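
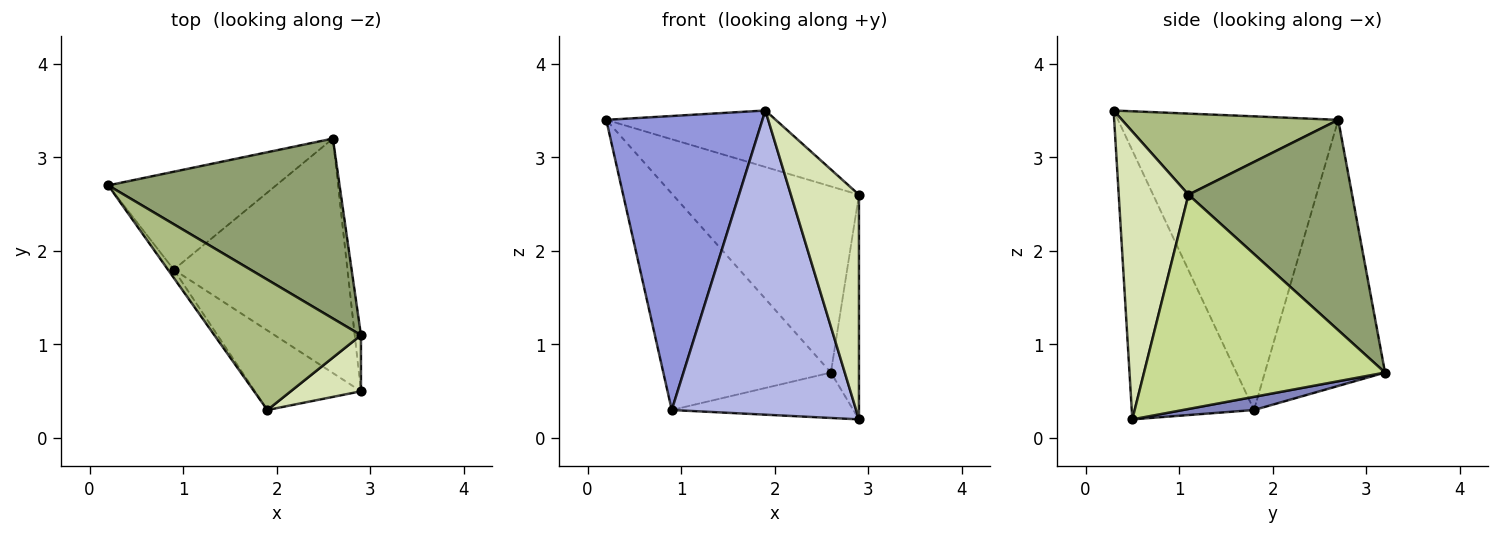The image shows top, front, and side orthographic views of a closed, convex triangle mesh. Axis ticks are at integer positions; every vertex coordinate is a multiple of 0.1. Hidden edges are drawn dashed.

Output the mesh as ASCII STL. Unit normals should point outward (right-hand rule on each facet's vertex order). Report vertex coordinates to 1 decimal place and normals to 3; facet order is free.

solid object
 facet normal -0.547 0.763 -0.345
  outer loop
   vertex 0.9 1.8 0.3
   vertex 0.2 2.7 3.4
   vertex 2.6 3.2 0.7
  endloop
 endfacet
 facet normal 0.074 0.190 -0.979
  outer loop
   vertex 0.9 1.8 0.3
   vertex 2.6 3.2 0.7
   vertex 2.9 0.5 0.2
  endloop
 endfacet
 facet normal -0.816 -0.578 -0.016
  outer loop
   vertex 0.9 1.8 0.3
   vertex 1.9 0.3 3.5
   vertex 0.2 2.7 3.4
  endloop
 endfacet
 facet normal -0.540 -0.814 -0.213
  outer loop
   vertex 0.9 1.8 0.3
   vertex 2.9 0.5 0.2
   vertex 1.9 0.3 3.5
  endloop
 endfacet
 facet normal 0.534 0.608 0.587
  outer loop
   vertex 2.9 1.1 2.6
   vertex 2.6 3.2 0.7
   vertex 0.2 2.7 3.4
  endloop
 endfacet
 facet normal 0.453 0.355 0.818
  outer loop
   vertex 2.9 1.1 2.6
   vertex 0.2 2.7 3.4
   vertex 1.9 0.3 3.5
  endloop
 endfacet
 facet normal 0.993 0.116 -0.029
  outer loop
   vertex 2.9 1.1 2.6
   vertex 2.9 0.5 0.2
   vertex 2.6 3.2 0.7
  endloop
 endfacet
 facet normal 0.705 -0.688 0.172
  outer loop
   vertex 2.9 1.1 2.6
   vertex 1.9 0.3 3.5
   vertex 2.9 0.5 0.2
  endloop
 endfacet
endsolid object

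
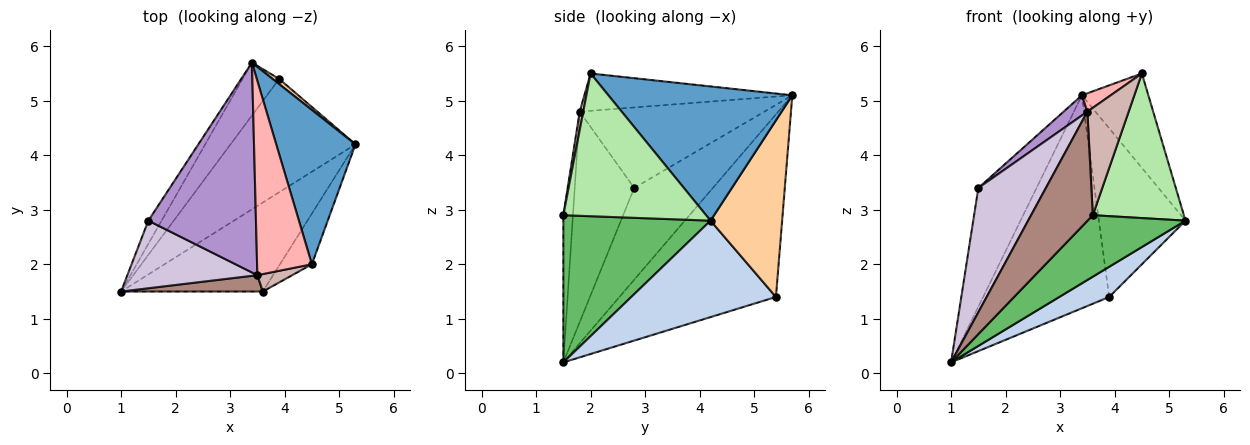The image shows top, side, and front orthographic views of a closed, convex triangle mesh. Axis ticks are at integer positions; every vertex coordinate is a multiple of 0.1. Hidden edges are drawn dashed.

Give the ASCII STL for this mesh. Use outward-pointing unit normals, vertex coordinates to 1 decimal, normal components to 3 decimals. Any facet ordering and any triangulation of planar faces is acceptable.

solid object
 facet normal 0.822 0.297 0.486
  outer loop
   vertex 4.5 2.0 5.5
   vertex 5.3 4.2 2.8
   vertex 3.4 5.7 5.1
  endloop
 endfacet
 facet normal 0.598 -0.206 -0.775
  outer loop
   vertex 3.9 5.4 1.4
   vertex 5.3 4.2 2.8
   vertex 1.0 1.5 0.2
  endloop
 endfacet
 facet normal -0.770 0.620 -0.154
  outer loop
   vertex 3.9 5.4 1.4
   vertex 1.0 1.5 0.2
   vertex 3.4 5.7 5.1
  endloop
 endfacet
 facet normal 0.637 0.771 0.024
  outer loop
   vertex 3.9 5.4 1.4
   vertex 3.4 5.7 5.1
   vertex 5.3 4.2 2.8
  endloop
 endfacet
 facet normal 0.650 -0.432 -0.626
  outer loop
   vertex 3.6 1.5 2.9
   vertex 1.0 1.5 0.2
   vertex 5.3 4.2 2.8
  endloop
 endfacet
 facet normal 0.828 -0.529 -0.185
  outer loop
   vertex 3.6 1.5 2.9
   vertex 5.3 4.2 2.8
   vertex 4.5 2.0 5.5
  endloop
 endfacet
 facet normal -0.799 0.591 -0.115
  outer loop
   vertex 1.5 2.8 3.4
   vertex 3.4 5.7 5.1
   vertex 1.0 1.5 0.2
  endloop
 endfacet
 facet normal -0.561 -0.078 0.824
  outer loop
   vertex 3.5 1.8 4.8
   vertex 4.5 2.0 5.5
   vertex 3.4 5.7 5.1
  endloop
 endfacet
 facet normal -0.597 -0.077 0.798
  outer loop
   vertex 3.5 1.8 4.8
   vertex 3.4 5.7 5.1
   vertex 1.5 2.8 3.4
  endloop
 endfacet
 facet normal -0.612 -0.695 0.378
  outer loop
   vertex 3.5 1.8 4.8
   vertex 1.5 2.8 3.4
   vertex 1.0 1.5 0.2
  endloop
 endfacet
 facet normal -0.152 -0.977 0.146
  outer loop
   vertex 3.5 1.8 4.8
   vertex 1.0 1.5 0.2
   vertex 3.6 1.5 2.9
  endloop
 endfacet
 facet normal 0.085 -0.984 0.160
  outer loop
   vertex 3.5 1.8 4.8
   vertex 3.6 1.5 2.9
   vertex 4.5 2.0 5.5
  endloop
 endfacet
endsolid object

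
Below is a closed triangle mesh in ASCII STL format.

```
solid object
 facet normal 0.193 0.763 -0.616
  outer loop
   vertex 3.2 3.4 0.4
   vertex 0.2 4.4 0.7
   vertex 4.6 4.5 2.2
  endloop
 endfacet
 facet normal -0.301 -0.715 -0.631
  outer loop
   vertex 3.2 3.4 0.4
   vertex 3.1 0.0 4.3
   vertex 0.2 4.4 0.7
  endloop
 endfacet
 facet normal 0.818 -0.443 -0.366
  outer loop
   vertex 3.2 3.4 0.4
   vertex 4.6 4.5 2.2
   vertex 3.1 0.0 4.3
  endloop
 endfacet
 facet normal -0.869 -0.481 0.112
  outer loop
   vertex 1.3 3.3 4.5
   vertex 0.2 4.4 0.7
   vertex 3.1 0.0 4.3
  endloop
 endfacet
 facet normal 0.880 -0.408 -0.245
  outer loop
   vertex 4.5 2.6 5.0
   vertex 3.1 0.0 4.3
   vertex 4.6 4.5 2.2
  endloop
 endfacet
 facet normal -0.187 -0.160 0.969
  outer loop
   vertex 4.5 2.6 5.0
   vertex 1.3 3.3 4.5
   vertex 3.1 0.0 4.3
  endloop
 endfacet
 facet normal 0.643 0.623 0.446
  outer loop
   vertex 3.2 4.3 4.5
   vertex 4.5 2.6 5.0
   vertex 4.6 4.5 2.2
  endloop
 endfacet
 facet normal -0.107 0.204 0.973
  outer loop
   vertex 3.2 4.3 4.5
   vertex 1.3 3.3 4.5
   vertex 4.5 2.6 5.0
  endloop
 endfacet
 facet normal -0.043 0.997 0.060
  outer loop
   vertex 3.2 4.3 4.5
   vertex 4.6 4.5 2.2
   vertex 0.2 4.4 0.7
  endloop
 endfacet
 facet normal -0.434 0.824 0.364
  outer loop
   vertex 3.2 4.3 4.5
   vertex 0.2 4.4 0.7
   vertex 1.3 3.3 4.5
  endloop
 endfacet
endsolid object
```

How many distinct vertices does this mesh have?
7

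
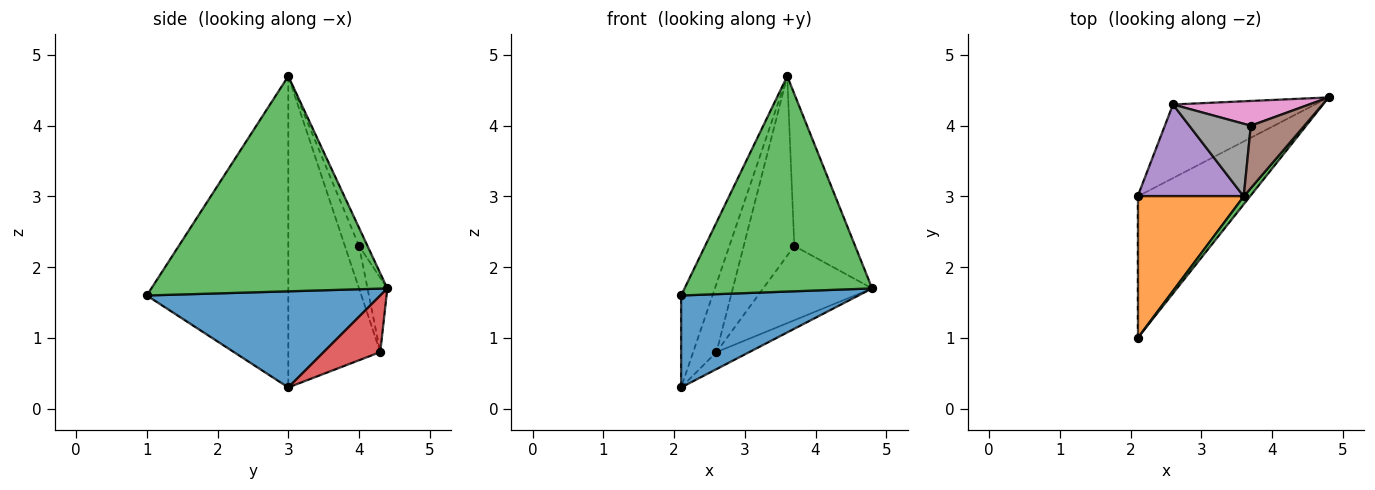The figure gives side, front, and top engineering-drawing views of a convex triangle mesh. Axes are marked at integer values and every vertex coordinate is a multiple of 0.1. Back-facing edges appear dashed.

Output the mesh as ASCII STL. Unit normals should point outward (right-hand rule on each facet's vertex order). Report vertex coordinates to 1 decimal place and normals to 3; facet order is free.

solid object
 facet normal 0.583 -0.443 -0.681
  outer loop
   vertex 2.1 1.0 1.6
   vertex 2.1 3.0 0.3
   vertex 4.8 4.4 1.7
  endloop
 endfacet
 facet normal -0.926 0.205 0.316
  outer loop
   vertex 3.6 3.0 4.7
   vertex 2.1 3.0 0.3
   vertex 2.1 1.0 1.6
  endloop
 endfacet
 facet normal 0.783 -0.622 0.023
  outer loop
   vertex 3.6 3.0 4.7
   vertex 2.1 1.0 1.6
   vertex 4.8 4.4 1.7
  endloop
 endfacet
 facet normal 0.362 0.210 -0.908
  outer loop
   vertex 2.6 4.3 0.8
   vertex 4.8 4.4 1.7
   vertex 2.1 3.0 0.3
  endloop
 endfacet
 facet normal -0.920 0.233 0.314
  outer loop
   vertex 2.6 4.3 0.8
   vertex 2.1 3.0 0.3
   vertex 3.6 3.0 4.7
  endloop
 endfacet
 facet normal -0.128 0.917 0.377
  outer loop
   vertex 3.7 4.0 2.3
   vertex 3.6 3.0 4.7
   vertex 4.8 4.4 1.7
  endloop
 endfacet
 facet normal -0.170 0.935 0.312
  outer loop
   vertex 3.7 4.0 2.3
   vertex 4.8 4.4 1.7
   vertex 2.6 4.3 0.8
  endloop
 endfacet
 facet normal -0.251 0.897 0.363
  outer loop
   vertex 3.7 4.0 2.3
   vertex 2.6 4.3 0.8
   vertex 3.6 3.0 4.7
  endloop
 endfacet
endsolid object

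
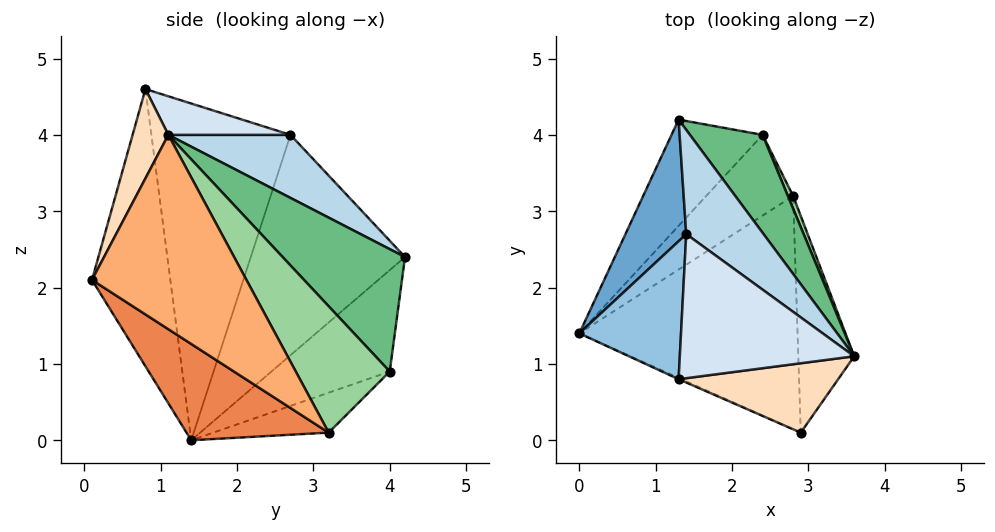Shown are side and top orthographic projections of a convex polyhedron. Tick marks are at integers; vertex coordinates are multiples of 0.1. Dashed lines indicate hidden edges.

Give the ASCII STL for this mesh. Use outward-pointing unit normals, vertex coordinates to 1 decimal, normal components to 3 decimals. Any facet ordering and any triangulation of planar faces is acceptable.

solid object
 facet normal -0.942 0.214 0.260
  outer loop
   vertex 1.4 2.7 4.0
   vertex 1.3 4.2 2.4
   vertex 0.0 1.4 0.0
  endloop
 endfacet
 facet normal -0.948 0.140 0.286
  outer loop
   vertex 1.4 2.7 4.0
   vertex 0.0 1.4 0.0
   vertex 1.3 0.8 4.6
  endloop
 endfacet
 facet normal 0.477 0.656 0.585
  outer loop
   vertex 1.4 2.7 4.0
   vertex 3.6 1.1 4.0
   vertex 1.3 4.2 2.4
  endloop
 endfacet
 facet normal 0.207 0.285 0.936
  outer loop
   vertex 1.4 2.7 4.0
   vertex 1.3 0.8 4.6
   vertex 3.6 1.1 4.0
  endloop
 endfacet
 facet normal 0.350 -0.500 -0.792
  outer loop
   vertex 2.9 0.1 2.1
   vertex 0.0 1.4 0.0
   vertex 2.8 3.2 0.1
  endloop
 endfacet
 facet normal 0.951 -0.146 -0.274
  outer loop
   vertex 2.9 0.1 2.1
   vertex 2.8 3.2 0.1
   vertex 3.6 1.1 4.0
  endloop
 endfacet
 facet normal -0.406 -0.914 -0.004
  outer loop
   vertex 2.9 0.1 2.1
   vertex 1.3 0.8 4.6
   vertex 0.0 1.4 0.0
  endloop
 endfacet
 facet normal 0.218 -0.894 0.390
  outer loop
   vertex 2.9 0.1 2.1
   vertex 3.6 1.1 4.0
   vertex 1.3 0.8 4.6
  endloop
 endfacet
 facet normal 0.639 0.670 0.379
  outer loop
   vertex 2.4 4.0 0.9
   vertex 1.3 4.2 2.4
   vertex 3.6 1.1 4.0
  endloop
 endfacet
 facet normal 0.908 0.416 0.038
  outer loop
   vertex 2.4 4.0 0.9
   vertex 3.6 1.1 4.0
   vertex 2.8 3.2 0.1
  endloop
 endfacet
 facet normal -0.548 0.676 -0.492
  outer loop
   vertex 2.4 4.0 0.9
   vertex 0.0 1.4 0.0
   vertex 1.3 4.2 2.4
  endloop
 endfacet
 facet normal -0.342 0.573 -0.744
  outer loop
   vertex 2.4 4.0 0.9
   vertex 2.8 3.2 0.1
   vertex 0.0 1.4 0.0
  endloop
 endfacet
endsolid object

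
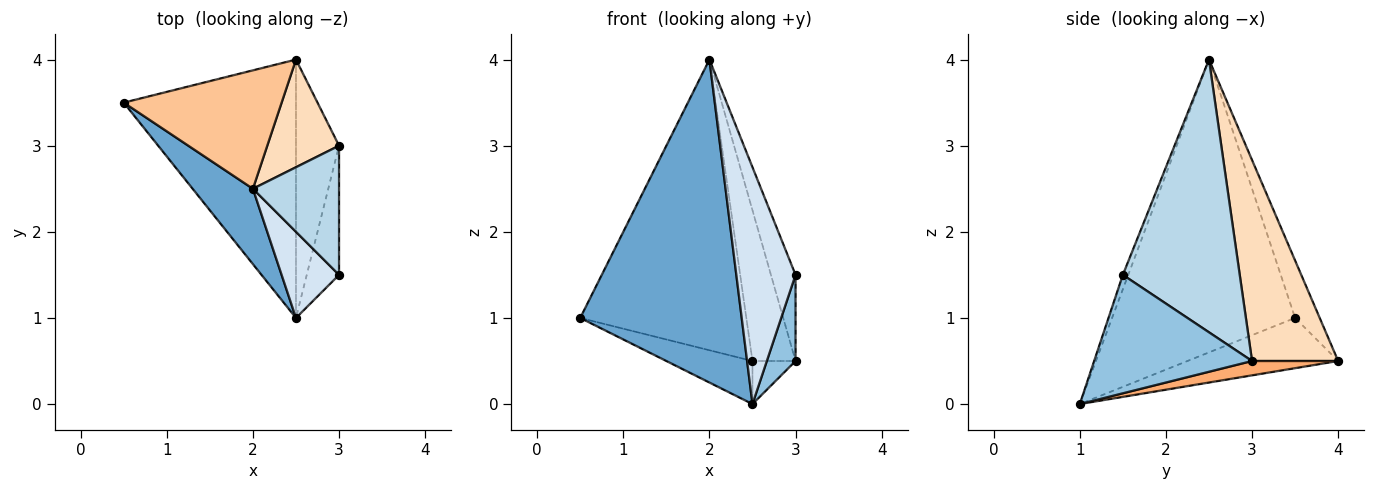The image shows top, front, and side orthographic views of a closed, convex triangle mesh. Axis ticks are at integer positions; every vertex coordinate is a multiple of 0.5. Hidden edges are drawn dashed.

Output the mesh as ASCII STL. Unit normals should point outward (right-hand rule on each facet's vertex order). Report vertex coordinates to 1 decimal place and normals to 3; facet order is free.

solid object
 facet normal -0.741 -0.654 0.153
  outer loop
   vertex 2.0 2.5 4.0
   vertex 0.5 3.5 1.0
   vertex 2.5 1.0 0.0
  endloop
 endfacet
 facet normal 0.950 -0.173 -0.259
  outer loop
   vertex 3.0 1.5 1.5
   vertex 2.5 1.0 0.0
   vertex 3.0 3.0 0.5
  endloop
 endfacet
 facet normal 0.935 0.197 0.295
  outer loop
   vertex 3.0 1.5 1.5
   vertex 3.0 3.0 0.5
   vertex 2.0 2.5 4.0
  endloop
 endfacet
 facet normal -0.085 -0.936 0.341
  outer loop
   vertex 3.0 1.5 1.5
   vertex 2.0 2.5 4.0
   vertex 2.5 1.0 0.0
  endloop
 endfacet
 facet normal -0.276 0.158 -0.948
  outer loop
   vertex 2.5 4.0 0.5
   vertex 2.5 1.0 0.0
   vertex 0.5 3.5 1.0
  endloop
 endfacet
 facet normal 0.312 0.156 -0.937
  outer loop
   vertex 2.5 4.0 0.5
   vertex 3.0 3.0 0.5
   vertex 2.5 1.0 0.0
  endloop
 endfacet
 facet normal -0.136 0.917 0.374
  outer loop
   vertex 2.5 4.0 0.5
   vertex 0.5 3.5 1.0
   vertex 2.0 2.5 4.0
  endloop
 endfacet
 facet normal 0.852 0.426 0.304
  outer loop
   vertex 2.5 4.0 0.5
   vertex 2.0 2.5 4.0
   vertex 3.0 3.0 0.5
  endloop
 endfacet
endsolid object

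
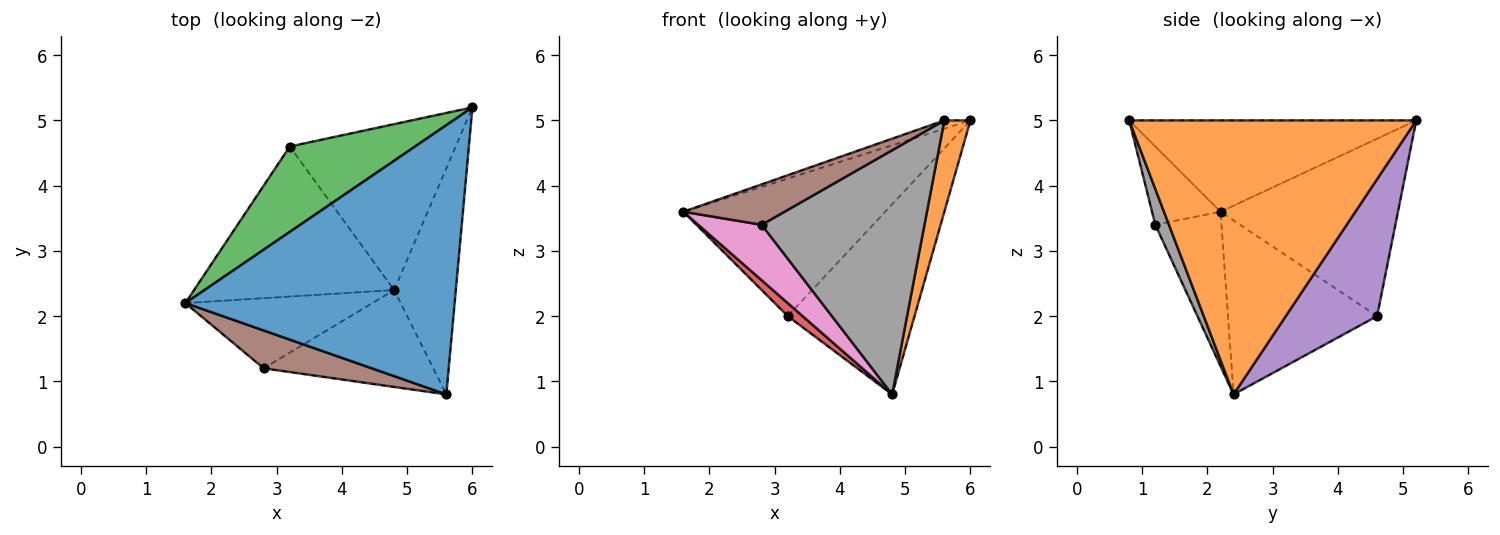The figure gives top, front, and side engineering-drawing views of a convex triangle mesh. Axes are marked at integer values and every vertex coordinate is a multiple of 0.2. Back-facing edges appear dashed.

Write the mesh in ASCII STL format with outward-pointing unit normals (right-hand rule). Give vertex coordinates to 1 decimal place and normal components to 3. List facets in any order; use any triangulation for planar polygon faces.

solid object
 facet normal -0.321 0.029 0.947
  outer loop
   vertex 5.6 0.8 5.0
   vertex 6.0 5.2 5.0
   vertex 1.6 2.2 3.6
  endloop
 endfacet
 facet normal 0.972 -0.088 -0.219
  outer loop
   vertex 4.8 2.4 0.8
   vertex 6.0 5.2 5.0
   vertex 5.6 0.8 5.0
  endloop
 endfacet
 facet normal -0.599 0.681 0.422
  outer loop
   vertex 3.2 4.6 2.0
   vertex 1.6 2.2 3.6
   vertex 6.0 5.2 5.0
  endloop
 endfacet
 facet normal -0.655 -0.065 -0.753
  outer loop
   vertex 3.2 4.6 2.0
   vertex 4.8 2.4 0.8
   vertex 1.6 2.2 3.6
  endloop
 endfacet
 facet normal 0.477 0.662 -0.578
  outer loop
   vertex 3.2 4.6 2.0
   vertex 6.0 5.2 5.0
   vertex 4.8 2.4 0.8
  endloop
 endfacet
 facet normal -0.443 -0.655 0.612
  outer loop
   vertex 2.8 1.2 3.4
   vertex 5.6 0.8 5.0
   vertex 1.6 2.2 3.6
  endloop
 endfacet
 facet normal -0.544 -0.521 -0.658
  outer loop
   vertex 2.8 1.2 3.4
   vertex 1.6 2.2 3.6
   vertex 4.8 2.4 0.8
  endloop
 endfacet
 facet normal 0.078 -0.927 -0.368
  outer loop
   vertex 2.8 1.2 3.4
   vertex 4.8 2.4 0.8
   vertex 5.6 0.8 5.0
  endloop
 endfacet
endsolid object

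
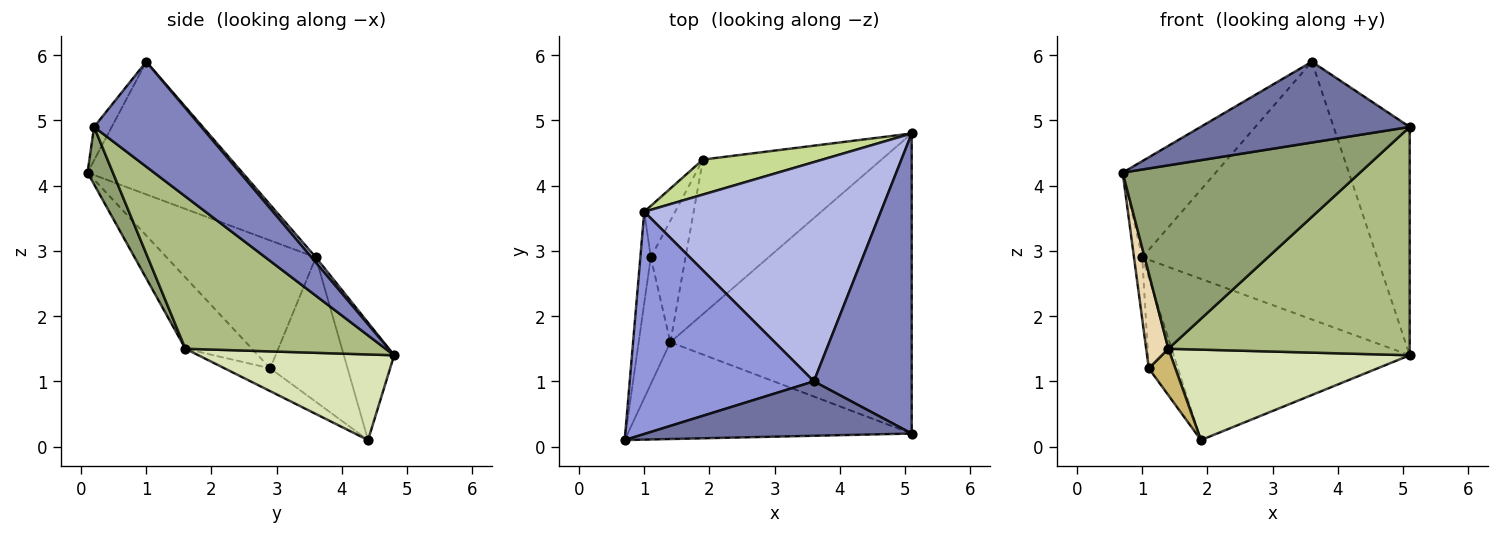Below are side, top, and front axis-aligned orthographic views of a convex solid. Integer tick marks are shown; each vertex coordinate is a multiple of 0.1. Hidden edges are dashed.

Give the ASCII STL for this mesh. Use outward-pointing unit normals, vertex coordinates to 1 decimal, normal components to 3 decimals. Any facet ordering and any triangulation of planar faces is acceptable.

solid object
 facet normal -0.070 -0.827 0.557
  outer loop
   vertex 3.6 1.0 5.9
   vertex 0.7 0.1 4.2
   vertex 5.1 0.2 4.9
  endloop
 endfacet
 facet normal 0.649 0.461 0.605
  outer loop
   vertex 3.6 1.0 5.9
   vertex 5.1 0.2 4.9
   vertex 5.1 4.8 1.4
  endloop
 endfacet
 facet normal -0.552 0.332 0.765
  outer loop
   vertex 1.0 3.6 2.9
   vertex 0.7 0.1 4.2
   vertex 3.6 1.0 5.9
  endloop
 endfacet
 facet normal 0.014 0.762 0.648
  outer loop
   vertex 1.0 3.6 2.9
   vertex 3.6 1.0 5.9
   vertex 5.1 4.8 1.4
  endloop
 endfacet
 facet normal 0.094 -0.880 -0.465
  outer loop
   vertex 1.4 1.6 1.5
   vertex 5.1 0.2 4.9
   vertex 0.7 0.1 4.2
  endloop
 endfacet
 facet normal 0.449 -0.541 -0.711
  outer loop
   vertex 1.4 1.6 1.5
   vertex 5.1 4.8 1.4
   vertex 5.1 0.2 4.9
  endloop
 endfacet
 facet normal -0.204 0.957 0.208
  outer loop
   vertex 1.9 4.4 0.1
   vertex 1.0 3.6 2.9
   vertex 5.1 4.8 1.4
  endloop
 endfacet
 facet normal 0.382 -0.467 -0.797
  outer loop
   vertex 1.9 4.4 0.1
   vertex 5.1 4.8 1.4
   vertex 1.4 1.6 1.5
  endloop
 endfacet
 facet normal -0.918 0.346 -0.196
  outer loop
   vertex 1.1 2.9 1.2
   vertex 1.0 3.6 2.9
   vertex 1.9 4.4 0.1
  endloop
 endfacet
 facet normal -0.523 -0.304 -0.796
  outer loop
   vertex 1.1 2.9 1.2
   vertex 1.9 4.4 0.1
   vertex 1.4 1.6 1.5
  endloop
 endfacet
 facet normal -0.995 0.055 -0.081
  outer loop
   vertex 1.1 2.9 1.2
   vertex 0.7 0.1 4.2
   vertex 1.0 3.6 2.9
  endloop
 endfacet
 facet normal -0.874 -0.291 -0.389
  outer loop
   vertex 1.1 2.9 1.2
   vertex 1.4 1.6 1.5
   vertex 0.7 0.1 4.2
  endloop
 endfacet
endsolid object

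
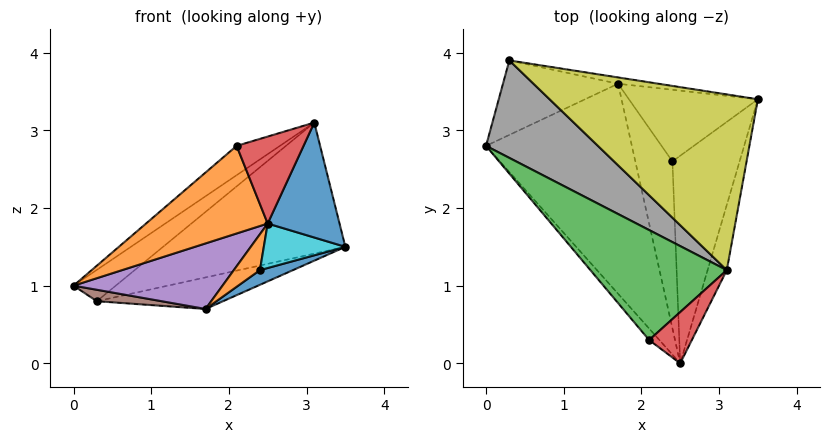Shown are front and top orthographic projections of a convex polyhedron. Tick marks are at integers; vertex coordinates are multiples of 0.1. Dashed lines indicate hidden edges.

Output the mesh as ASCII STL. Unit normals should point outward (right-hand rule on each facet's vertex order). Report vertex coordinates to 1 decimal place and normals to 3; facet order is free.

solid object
 facet normal 0.942 -0.292 -0.166
  outer loop
   vertex 3.1 1.2 3.1
   vertex 2.5 0.0 1.8
   vertex 3.5 3.4 1.5
  endloop
 endfacet
 facet normal -0.730 -0.677 -0.089
  outer loop
   vertex 2.1 0.3 2.8
   vertex 0.0 2.8 1.0
   vertex 2.5 0.0 1.8
  endloop
 endfacet
 facet normal -0.463 0.228 0.857
  outer loop
   vertex 2.1 0.3 2.8
   vertex 3.1 1.2 3.1
   vertex 0.0 2.8 1.0
  endloop
 endfacet
 facet normal 0.529 -0.731 0.431
  outer loop
   vertex 2.1 0.3 2.8
   vertex 2.5 0.0 1.8
   vertex 3.1 1.2 3.1
  endloop
 endfacet
 facet normal -0.028 -0.298 -0.954
  outer loop
   vertex 1.7 3.6 0.7
   vertex 2.5 0.0 1.8
   vertex 0.0 2.8 1.0
  endloop
 endfacet
 facet normal -0.103 -0.151 -0.983
  outer loop
   vertex 0.3 3.9 0.8
   vertex 1.7 3.6 0.7
   vertex 0.0 2.8 1.0
  endloop
 endfacet
 facet normal 0.192 0.962 -0.192
  outer loop
   vertex 0.3 3.9 0.8
   vertex 3.5 3.4 1.5
   vertex 1.7 3.6 0.7
  endloop
 endfacet
 facet normal -0.438 0.275 0.856
  outer loop
   vertex 0.3 3.9 0.8
   vertex 0.0 2.8 1.0
   vertex 3.1 1.2 3.1
  endloop
 endfacet
 facet normal -0.082 0.596 0.799
  outer loop
   vertex 0.3 3.9 0.8
   vertex 3.1 1.2 3.1
   vertex 3.5 3.4 1.5
  endloop
 endfacet
 facet normal 0.386 -0.193 -0.902
  outer loop
   vertex 2.4 2.6 1.2
   vertex 3.5 3.4 1.5
   vertex 2.5 0.0 1.8
  endloop
 endfacet
 facet normal 0.382 -0.185 -0.905
  outer loop
   vertex 2.4 2.6 1.2
   vertex 1.7 3.6 0.7
   vertex 3.5 3.4 1.5
  endloop
 endfacet
 facet normal 0.370 -0.195 -0.908
  outer loop
   vertex 2.4 2.6 1.2
   vertex 2.5 0.0 1.8
   vertex 1.7 3.6 0.7
  endloop
 endfacet
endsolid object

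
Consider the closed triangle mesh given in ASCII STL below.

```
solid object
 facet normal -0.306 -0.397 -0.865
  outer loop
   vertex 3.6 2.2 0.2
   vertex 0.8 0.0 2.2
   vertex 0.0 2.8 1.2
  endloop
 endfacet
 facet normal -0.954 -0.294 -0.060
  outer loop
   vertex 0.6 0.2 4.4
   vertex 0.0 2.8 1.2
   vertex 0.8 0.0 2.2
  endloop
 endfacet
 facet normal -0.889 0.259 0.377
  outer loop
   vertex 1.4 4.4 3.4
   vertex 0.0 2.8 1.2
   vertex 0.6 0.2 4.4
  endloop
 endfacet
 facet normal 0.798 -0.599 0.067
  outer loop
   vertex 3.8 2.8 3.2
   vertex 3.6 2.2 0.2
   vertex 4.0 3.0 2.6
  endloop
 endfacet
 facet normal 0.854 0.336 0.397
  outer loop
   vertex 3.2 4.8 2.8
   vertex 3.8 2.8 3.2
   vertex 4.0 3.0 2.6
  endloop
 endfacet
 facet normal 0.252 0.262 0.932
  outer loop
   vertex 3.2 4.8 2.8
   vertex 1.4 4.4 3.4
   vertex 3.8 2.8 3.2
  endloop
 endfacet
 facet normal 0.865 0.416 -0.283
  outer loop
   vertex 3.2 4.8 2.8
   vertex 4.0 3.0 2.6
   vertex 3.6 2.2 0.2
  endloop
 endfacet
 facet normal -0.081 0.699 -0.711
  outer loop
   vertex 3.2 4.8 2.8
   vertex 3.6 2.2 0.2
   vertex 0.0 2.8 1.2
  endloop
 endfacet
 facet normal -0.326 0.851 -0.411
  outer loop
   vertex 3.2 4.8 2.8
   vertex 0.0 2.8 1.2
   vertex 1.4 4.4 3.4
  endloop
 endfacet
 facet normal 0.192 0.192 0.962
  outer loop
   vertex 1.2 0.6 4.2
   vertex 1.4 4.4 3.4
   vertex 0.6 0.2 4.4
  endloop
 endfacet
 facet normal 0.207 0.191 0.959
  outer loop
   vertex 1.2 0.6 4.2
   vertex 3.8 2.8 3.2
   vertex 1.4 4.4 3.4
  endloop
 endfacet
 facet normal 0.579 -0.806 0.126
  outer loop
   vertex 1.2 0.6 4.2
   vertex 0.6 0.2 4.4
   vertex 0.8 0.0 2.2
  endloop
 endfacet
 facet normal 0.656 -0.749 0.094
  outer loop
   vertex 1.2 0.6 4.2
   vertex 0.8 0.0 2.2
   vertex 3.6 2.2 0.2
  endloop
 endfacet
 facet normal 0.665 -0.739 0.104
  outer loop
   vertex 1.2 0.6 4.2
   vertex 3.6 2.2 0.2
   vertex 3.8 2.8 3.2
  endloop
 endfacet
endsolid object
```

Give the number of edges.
21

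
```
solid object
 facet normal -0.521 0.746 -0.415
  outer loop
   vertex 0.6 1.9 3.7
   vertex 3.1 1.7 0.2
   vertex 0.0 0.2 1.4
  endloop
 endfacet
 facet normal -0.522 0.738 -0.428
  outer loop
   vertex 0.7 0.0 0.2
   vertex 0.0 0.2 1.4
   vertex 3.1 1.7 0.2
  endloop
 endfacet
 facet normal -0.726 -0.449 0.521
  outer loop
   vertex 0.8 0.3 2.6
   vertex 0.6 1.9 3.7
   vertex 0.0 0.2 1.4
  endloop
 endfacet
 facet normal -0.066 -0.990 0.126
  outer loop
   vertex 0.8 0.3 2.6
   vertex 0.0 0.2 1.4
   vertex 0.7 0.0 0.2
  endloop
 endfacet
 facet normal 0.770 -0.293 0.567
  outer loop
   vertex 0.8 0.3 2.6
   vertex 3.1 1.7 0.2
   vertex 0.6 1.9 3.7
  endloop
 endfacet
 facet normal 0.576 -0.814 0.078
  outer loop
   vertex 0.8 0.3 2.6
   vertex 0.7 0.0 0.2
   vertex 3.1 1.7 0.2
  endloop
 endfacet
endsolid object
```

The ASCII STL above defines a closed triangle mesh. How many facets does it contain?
6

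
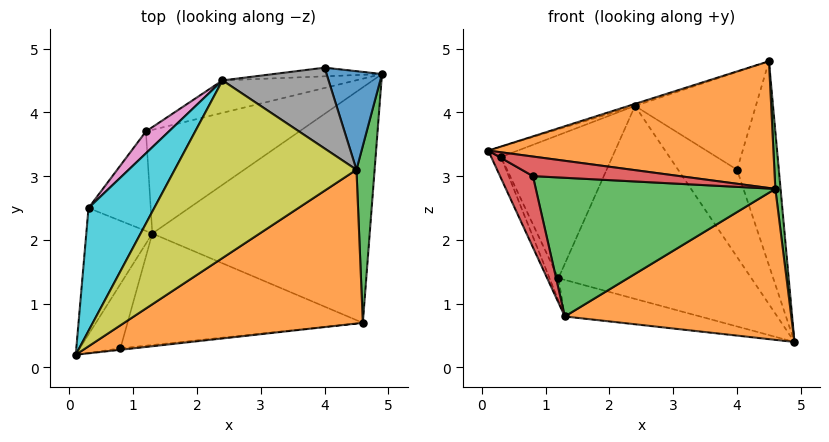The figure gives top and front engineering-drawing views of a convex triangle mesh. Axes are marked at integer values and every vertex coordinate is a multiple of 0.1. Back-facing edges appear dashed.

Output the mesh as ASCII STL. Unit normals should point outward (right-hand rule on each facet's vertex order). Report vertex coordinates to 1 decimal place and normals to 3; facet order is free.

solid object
 facet normal 0.815 0.522 0.252
  outer loop
   vertex 4.0 4.7 3.1
   vertex 4.5 3.1 4.8
   vertex 4.9 4.6 0.4
  endloop
 endfacet
 facet normal 0.171 -0.627 0.760
  outer loop
   vertex 4.6 0.7 2.8
   vertex 4.5 3.1 4.8
   vertex 0.1 0.2 3.4
  endloop
 endfacet
 facet normal 0.996 -0.026 0.082
  outer loop
   vertex 4.6 0.7 2.8
   vertex 4.9 4.6 0.4
   vertex 4.5 3.1 4.8
  endloop
 endfacet
 facet normal 0.101 -0.992 -0.072
  outer loop
   vertex 0.8 0.3 3.0
   vertex 4.6 0.7 2.8
   vertex 0.1 0.2 3.4
  endloop
 endfacet
 facet normal -0.183 0.978 -0.097
  outer loop
   vertex 2.4 4.5 4.1
   vertex 4.0 4.7 3.1
   vertex 4.9 4.6 0.4
  endloop
 endfacet
 facet normal -0.274 0.948 -0.159
  outer loop
   vertex 2.4 4.5 4.1
   vertex 4.9 4.6 0.4
   vertex 1.2 3.7 1.4
  endloop
 endfacet
 facet normal -0.707 0.699 0.107
  outer loop
   vertex 2.4 4.5 4.1
   vertex 1.2 3.7 1.4
   vertex 0.3 2.5 3.3
  endloop
 endfacet
 facet normal 0.289 0.738 0.610
  outer loop
   vertex 2.4 4.5 4.1
   vertex 4.5 3.1 4.8
   vertex 4.0 4.7 3.1
  endloop
 endfacet
 facet normal -0.310 0.011 0.951
  outer loop
   vertex 2.4 4.5 4.1
   vertex 0.1 0.2 3.4
   vertex 4.5 3.1 4.8
  endloop
 endfacet
 facet normal -0.417 0.076 0.906
  outer loop
   vertex 2.4 4.5 4.1
   vertex 0.3 2.5 3.3
   vertex 0.1 0.2 3.4
  endloop
 endfacet
 facet normal -0.318 0.315 -0.894
  outer loop
   vertex 1.3 2.1 0.8
   vertex 1.2 3.7 1.4
   vertex 4.9 4.6 0.4
  endloop
 endfacet
 facet normal 0.271 -0.520 -0.810
  outer loop
   vertex 1.3 2.1 0.8
   vertex 4.9 4.6 0.4
   vertex 4.6 0.7 2.8
  endloop
 endfacet
 facet normal 0.049 -0.778 -0.626
  outer loop
   vertex 1.3 2.1 0.8
   vertex 4.6 0.7 2.8
   vertex 0.8 0.3 3.0
  endloop
 endfacet
 facet normal -0.267 -0.715 -0.646
  outer loop
   vertex 1.3 2.1 0.8
   vertex 0.8 0.3 3.0
   vertex 0.1 0.2 3.4
  endloop
 endfacet
 facet normal -0.923 0.064 -0.379
  outer loop
   vertex 1.3 2.1 0.8
   vertex 0.1 0.2 3.4
   vertex 0.3 2.5 3.3
  endloop
 endfacet
 facet normal -0.920 0.086 -0.382
  outer loop
   vertex 1.3 2.1 0.8
   vertex 0.3 2.5 3.3
   vertex 1.2 3.7 1.4
  endloop
 endfacet
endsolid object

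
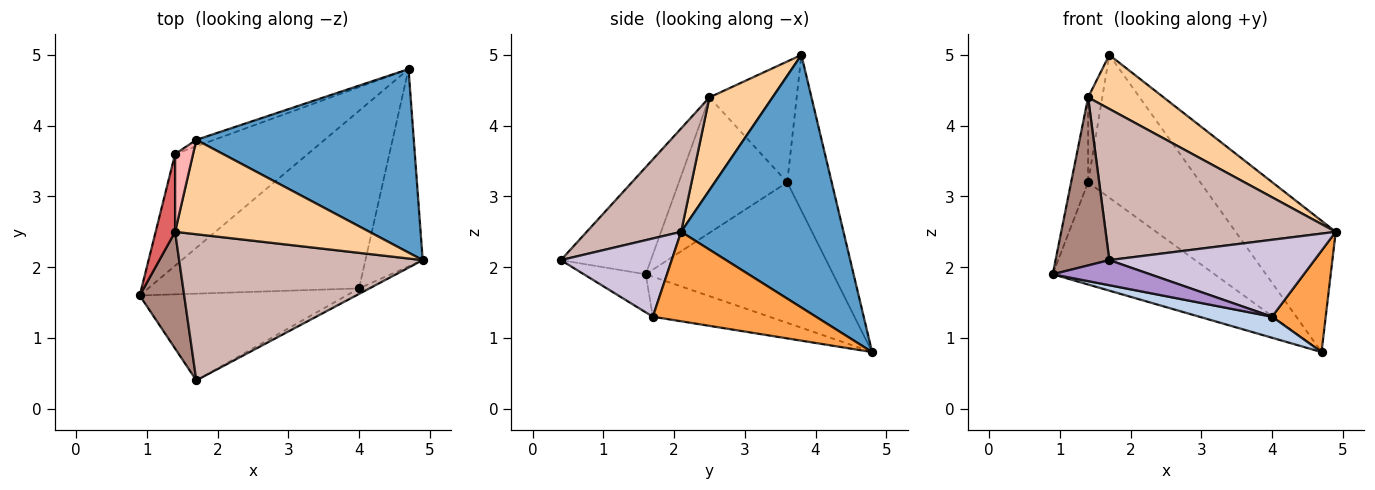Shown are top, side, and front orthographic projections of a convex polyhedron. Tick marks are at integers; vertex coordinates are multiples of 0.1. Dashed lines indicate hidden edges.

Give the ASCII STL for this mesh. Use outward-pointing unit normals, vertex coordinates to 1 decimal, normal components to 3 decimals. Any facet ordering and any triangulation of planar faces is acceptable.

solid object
 facet normal 0.687 0.423 0.591
  outer loop
   vertex 1.7 3.8 5.0
   vertex 4.9 2.1 2.5
   vertex 4.7 4.8 0.8
  endloop
 endfacet
 facet normal -0.185 -0.116 -0.976
  outer loop
   vertex 4.0 1.7 1.3
   vertex 0.9 1.6 1.9
   vertex 4.7 4.8 0.8
  endloop
 endfacet
 facet normal 0.812 -0.267 -0.520
  outer loop
   vertex 4.0 1.7 1.3
   vertex 4.7 4.8 0.8
   vertex 4.9 2.1 2.5
  endloop
 endfacet
 facet normal 0.383 -0.459 0.802
  outer loop
   vertex 1.4 2.5 4.4
   vertex 4.9 2.1 2.5
   vertex 1.7 3.8 5.0
  endloop
 endfacet
 facet normal -0.616 0.532 -0.581
  outer loop
   vertex 1.4 3.6 3.2
   vertex 4.7 4.8 0.8
   vertex 0.9 1.6 1.9
  endloop
 endfacet
 facet normal -0.368 0.929 -0.042
  outer loop
   vertex 1.4 3.6 3.2
   vertex 1.7 3.8 5.0
   vertex 4.7 4.8 0.8
  endloop
 endfacet
 facet normal -0.978 0.153 0.140
  outer loop
   vertex 1.4 3.6 3.2
   vertex 0.9 1.6 1.9
   vertex 1.4 2.5 4.4
  endloop
 endfacet
 facet normal -0.977 0.158 0.145
  outer loop
   vertex 1.4 3.6 3.2
   vertex 1.4 2.5 4.4
   vertex 1.7 3.8 5.0
  endloop
 endfacet
 facet normal -0.174 -0.274 -0.946
  outer loop
   vertex 1.7 0.4 2.1
   vertex 0.9 1.6 1.9
   vertex 4.0 1.7 1.3
  endloop
 endfacet
 facet normal 0.474 -0.878 -0.063
  outer loop
   vertex 1.7 0.4 2.1
   vertex 4.0 1.7 1.3
   vertex 4.9 2.1 2.5
  endloop
 endfacet
 facet normal -0.809 -0.483 0.336
  outer loop
   vertex 1.7 0.4 2.1
   vertex 1.4 2.5 4.4
   vertex 0.9 1.6 1.9
  endloop
 endfacet
 facet normal 0.283 -0.690 0.667
  outer loop
   vertex 1.7 0.4 2.1
   vertex 4.9 2.1 2.5
   vertex 1.4 2.5 4.4
  endloop
 endfacet
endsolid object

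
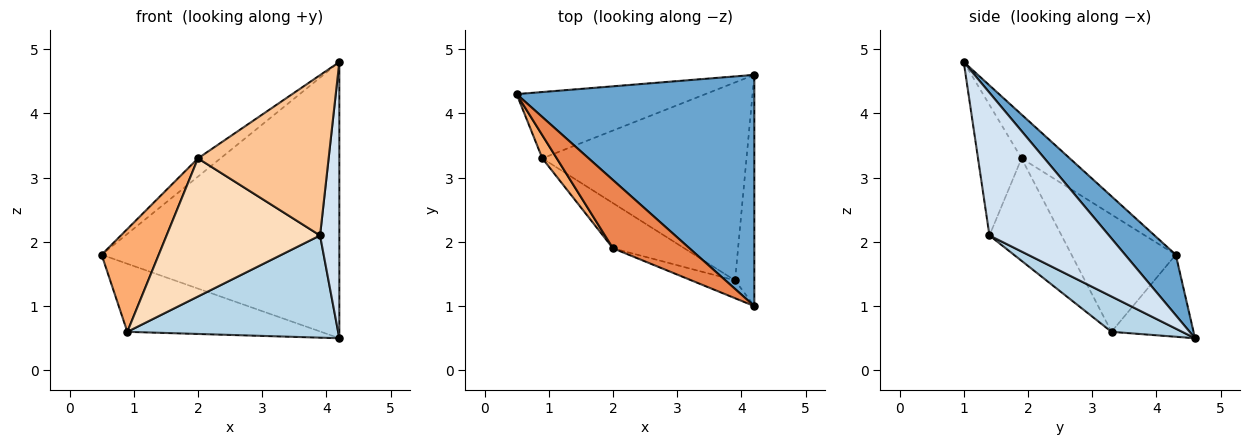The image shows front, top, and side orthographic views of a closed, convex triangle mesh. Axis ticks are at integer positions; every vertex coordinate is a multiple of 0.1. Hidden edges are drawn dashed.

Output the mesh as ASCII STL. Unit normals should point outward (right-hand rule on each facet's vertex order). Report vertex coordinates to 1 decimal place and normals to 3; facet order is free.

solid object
 facet normal 0.161 0.757 0.634
  outer loop
   vertex 4.2 1.0 4.8
   vertex 4.2 4.6 0.5
   vertex 0.5 4.3 1.8
  endloop
 endfacet
 facet normal -0.290 0.685 -0.668
  outer loop
   vertex 0.9 3.3 0.6
   vertex 0.5 4.3 1.8
   vertex 4.2 4.6 0.5
  endloop
 endfacet
 facet normal 0.152 -0.453 -0.878
  outer loop
   vertex 3.9 1.4 2.1
   vertex 0.9 3.3 0.6
   vertex 4.2 4.6 0.5
  endloop
 endfacet
 facet normal 0.979 -0.158 -0.132
  outer loop
   vertex 3.9 1.4 2.1
   vertex 4.2 4.6 0.5
   vertex 4.2 1.0 4.8
  endloop
 endfacet
 facet normal -0.484 0.226 0.845
  outer loop
   vertex 2.0 1.9 3.3
   vertex 4.2 1.0 4.8
   vertex 0.5 4.3 1.8
  endloop
 endfacet
 facet normal -0.872 -0.478 0.107
  outer loop
   vertex 2.0 1.9 3.3
   vertex 0.5 4.3 1.8
   vertex 0.9 3.3 0.6
  endloop
 endfacet
 facet normal -0.314 -0.943 -0.105
  outer loop
   vertex 2.0 1.9 3.3
   vertex 3.9 1.4 2.1
   vertex 4.2 1.0 4.8
  endloop
 endfacet
 facet normal -0.408 -0.868 -0.284
  outer loop
   vertex 2.0 1.9 3.3
   vertex 0.9 3.3 0.6
   vertex 3.9 1.4 2.1
  endloop
 endfacet
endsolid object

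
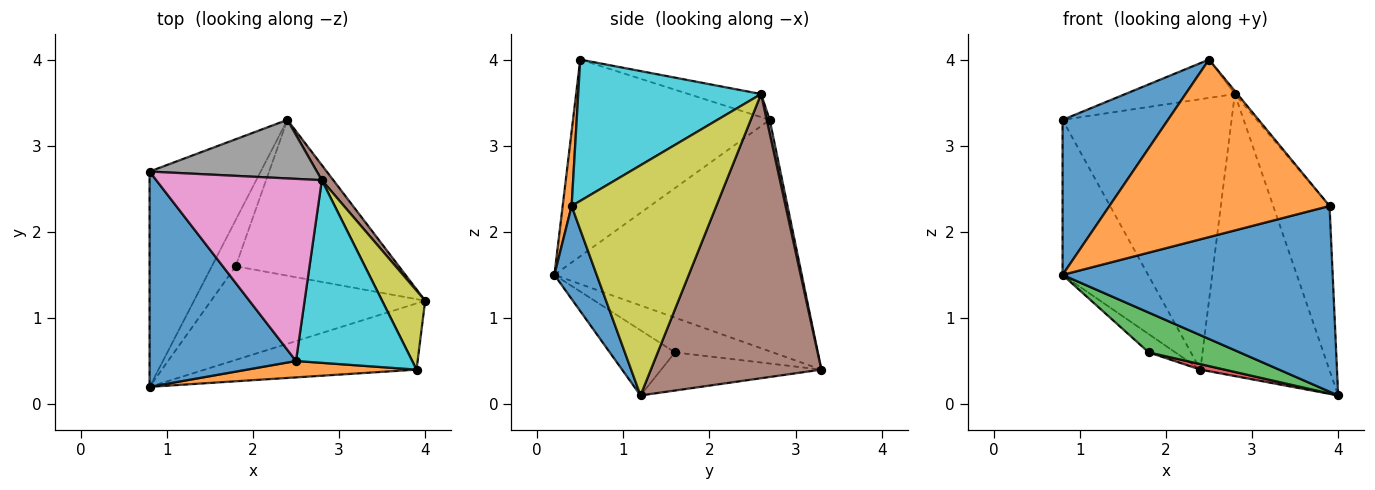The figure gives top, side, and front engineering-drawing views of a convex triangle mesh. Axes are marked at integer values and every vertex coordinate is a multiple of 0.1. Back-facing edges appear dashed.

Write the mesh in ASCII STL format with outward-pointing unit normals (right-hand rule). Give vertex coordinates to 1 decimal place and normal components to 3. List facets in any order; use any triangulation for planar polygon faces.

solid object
 facet normal -0.737 -0.395 0.549
  outer loop
   vertex 2.5 0.5 4.0
   vertex 0.8 2.7 3.3
   vertex 0.8 0.2 1.5
  endloop
 endfacet
 facet normal -0.861 0.298 -0.413
  outer loop
   vertex 2.4 3.3 0.4
   vertex 0.8 0.2 1.5
   vertex 0.8 2.7 3.3
  endloop
 endfacet
 facet normal -0.270 -0.377 -0.886
  outer loop
   vertex 1.8 1.6 0.6
   vertex 4.0 1.2 0.1
   vertex 0.8 0.2 1.5
  endloop
 endfacet
 facet normal -0.227 -0.034 -0.973
  outer loop
   vertex 1.8 1.6 0.6
   vertex 2.4 3.3 0.4
   vertex 4.0 1.2 0.1
  endloop
 endfacet
 facet normal -0.804 0.219 -0.553
  outer loop
   vertex 1.8 1.6 0.6
   vertex 0.8 0.2 1.5
   vertex 2.4 3.3 0.4
  endloop
 endfacet
 facet normal 0.797 0.603 0.032
  outer loop
   vertex 2.8 2.6 3.6
   vertex 4.0 1.2 0.1
   vertex 2.4 3.3 0.4
  endloop
 endfacet
 facet normal -0.135 0.204 0.970
  outer loop
   vertex 2.8 2.6 3.6
   vertex 0.8 2.7 3.3
   vertex 2.5 0.5 4.0
  endloop
 endfacet
 facet normal 0.017 0.977 0.212
  outer loop
   vertex 2.8 2.6 3.6
   vertex 2.4 3.3 0.4
   vertex 0.8 2.7 3.3
  endloop
 endfacet
 facet normal 0.918 0.358 0.172
  outer loop
   vertex 3.9 0.4 2.3
   vertex 4.0 1.2 0.1
   vertex 2.8 2.6 3.6
  endloop
 endfacet
 facet normal 0.772 0.011 0.635
  outer loop
   vertex 3.9 0.4 2.3
   vertex 2.8 2.6 3.6
   vertex 2.5 0.5 4.0
  endloop
 endfacet
 facet normal 0.146 -0.932 -0.332
  outer loop
   vertex 3.9 0.4 2.3
   vertex 0.8 0.2 1.5
   vertex 4.0 1.2 0.1
  endloop
 endfacet
 facet normal 0.040 -0.995 0.092
  outer loop
   vertex 3.9 0.4 2.3
   vertex 2.5 0.5 4.0
   vertex 0.8 0.2 1.5
  endloop
 endfacet
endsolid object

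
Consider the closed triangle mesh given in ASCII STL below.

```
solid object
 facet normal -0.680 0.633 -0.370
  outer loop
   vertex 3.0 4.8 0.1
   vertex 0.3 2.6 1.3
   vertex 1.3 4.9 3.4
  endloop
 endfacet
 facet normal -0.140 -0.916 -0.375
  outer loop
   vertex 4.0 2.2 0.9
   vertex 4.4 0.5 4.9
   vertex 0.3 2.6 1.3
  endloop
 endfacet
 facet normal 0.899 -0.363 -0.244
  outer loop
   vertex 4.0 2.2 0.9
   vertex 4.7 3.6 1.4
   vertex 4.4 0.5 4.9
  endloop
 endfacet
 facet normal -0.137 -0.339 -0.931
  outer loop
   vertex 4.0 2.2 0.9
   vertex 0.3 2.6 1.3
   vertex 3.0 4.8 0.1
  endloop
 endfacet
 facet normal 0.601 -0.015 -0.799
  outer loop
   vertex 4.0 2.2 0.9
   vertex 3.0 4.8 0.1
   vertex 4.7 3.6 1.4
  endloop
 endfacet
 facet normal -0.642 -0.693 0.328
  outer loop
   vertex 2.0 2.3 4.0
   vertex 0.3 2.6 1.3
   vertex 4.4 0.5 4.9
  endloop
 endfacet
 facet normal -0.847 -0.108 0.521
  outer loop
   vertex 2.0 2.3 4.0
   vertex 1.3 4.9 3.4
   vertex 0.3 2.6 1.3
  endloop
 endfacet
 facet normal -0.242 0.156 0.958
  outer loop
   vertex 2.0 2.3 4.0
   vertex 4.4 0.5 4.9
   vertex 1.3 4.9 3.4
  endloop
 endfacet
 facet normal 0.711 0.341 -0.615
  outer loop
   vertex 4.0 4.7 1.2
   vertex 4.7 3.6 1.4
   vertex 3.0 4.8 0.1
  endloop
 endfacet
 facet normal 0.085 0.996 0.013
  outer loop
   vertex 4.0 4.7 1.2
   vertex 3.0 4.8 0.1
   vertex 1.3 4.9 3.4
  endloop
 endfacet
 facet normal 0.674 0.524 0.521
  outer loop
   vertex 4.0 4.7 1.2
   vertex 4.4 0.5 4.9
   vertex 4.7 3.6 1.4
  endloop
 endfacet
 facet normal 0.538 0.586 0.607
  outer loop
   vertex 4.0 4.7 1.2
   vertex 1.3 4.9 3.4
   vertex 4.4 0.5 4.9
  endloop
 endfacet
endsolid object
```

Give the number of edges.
18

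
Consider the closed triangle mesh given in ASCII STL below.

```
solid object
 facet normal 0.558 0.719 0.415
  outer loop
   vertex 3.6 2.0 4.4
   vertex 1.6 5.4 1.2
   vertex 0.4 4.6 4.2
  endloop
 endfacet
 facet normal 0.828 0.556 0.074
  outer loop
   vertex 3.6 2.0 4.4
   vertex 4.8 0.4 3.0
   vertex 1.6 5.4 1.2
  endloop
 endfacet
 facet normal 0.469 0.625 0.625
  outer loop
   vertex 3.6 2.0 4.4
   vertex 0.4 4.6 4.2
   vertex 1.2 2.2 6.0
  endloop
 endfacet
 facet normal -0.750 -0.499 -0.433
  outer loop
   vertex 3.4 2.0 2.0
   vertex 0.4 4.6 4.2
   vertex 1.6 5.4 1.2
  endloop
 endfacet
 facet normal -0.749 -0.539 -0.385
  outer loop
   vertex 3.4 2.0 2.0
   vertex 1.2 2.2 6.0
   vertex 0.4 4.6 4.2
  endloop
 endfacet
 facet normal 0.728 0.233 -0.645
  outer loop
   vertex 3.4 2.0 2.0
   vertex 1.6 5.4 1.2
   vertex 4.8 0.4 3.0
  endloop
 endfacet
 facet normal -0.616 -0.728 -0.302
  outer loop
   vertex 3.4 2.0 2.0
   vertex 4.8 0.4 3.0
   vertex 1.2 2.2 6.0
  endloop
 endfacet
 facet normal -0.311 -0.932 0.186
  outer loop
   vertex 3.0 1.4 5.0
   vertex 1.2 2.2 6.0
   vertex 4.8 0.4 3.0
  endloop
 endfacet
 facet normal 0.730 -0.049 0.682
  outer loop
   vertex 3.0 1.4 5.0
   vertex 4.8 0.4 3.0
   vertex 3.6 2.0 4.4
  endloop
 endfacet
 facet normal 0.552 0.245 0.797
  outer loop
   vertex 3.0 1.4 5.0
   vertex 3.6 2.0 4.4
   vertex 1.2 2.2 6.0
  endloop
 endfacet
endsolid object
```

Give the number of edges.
15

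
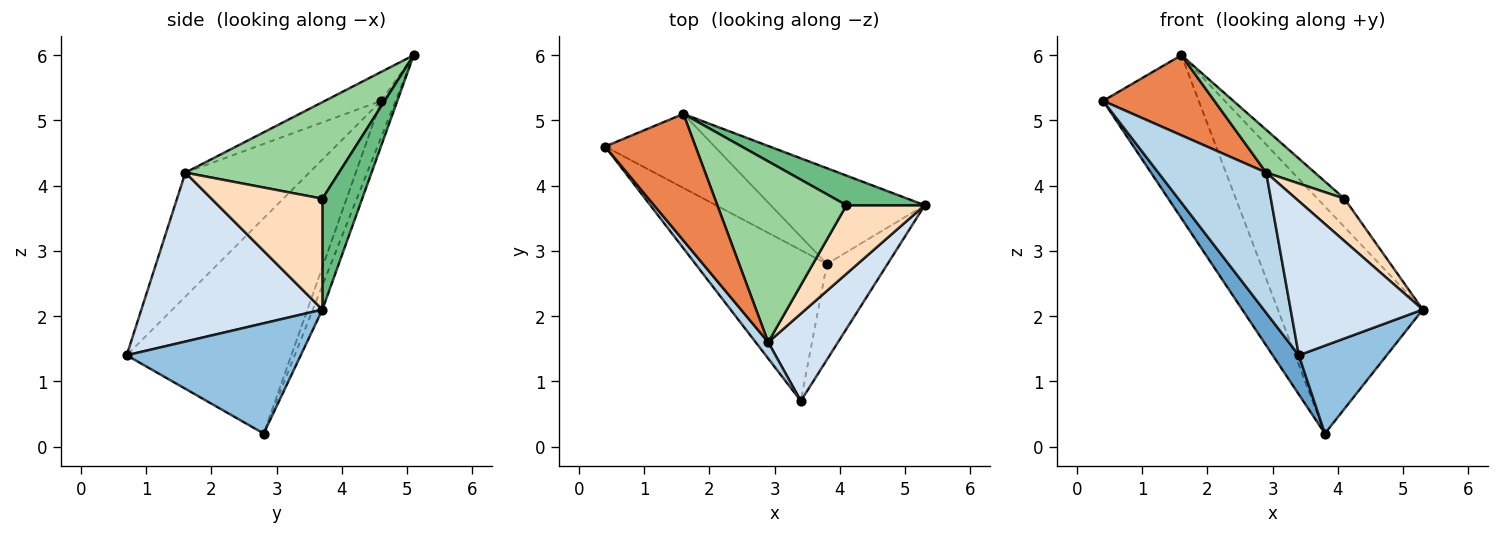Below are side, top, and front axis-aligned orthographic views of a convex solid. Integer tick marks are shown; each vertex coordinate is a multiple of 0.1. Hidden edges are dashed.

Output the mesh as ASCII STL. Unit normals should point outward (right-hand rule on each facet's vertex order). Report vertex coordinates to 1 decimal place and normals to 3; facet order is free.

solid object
 facet normal -0.846 -0.134 -0.517
  outer loop
   vertex 3.8 2.8 0.2
   vertex 3.4 0.7 1.4
   vertex 0.4 4.6 5.3
  endloop
 endfacet
 facet normal 0.801 -0.405 -0.441
  outer loop
   vertex 3.8 2.8 0.2
   vertex 5.3 3.7 2.1
   vertex 3.4 0.7 1.4
  endloop
 endfacet
 facet normal -0.752 -0.655 0.076
  outer loop
   vertex 2.9 1.6 4.2
   vertex 0.4 4.6 5.3
   vertex 3.4 0.7 1.4
  endloop
 endfacet
 facet normal 0.766 -0.559 0.317
  outer loop
   vertex 2.9 1.6 4.2
   vertex 3.4 0.7 1.4
   vertex 5.3 3.7 2.1
  endloop
 endfacet
 facet normal -0.261 -0.516 0.816
  outer loop
   vertex 1.6 5.1 6.0
   vertex 0.4 4.6 5.3
   vertex 2.9 1.6 4.2
  endloop
 endfacet
 facet normal -0.137 0.902 -0.410
  outer loop
   vertex 1.6 5.1 6.0
   vertex 3.8 2.8 0.2
   vertex 0.4 4.6 5.3
  endloop
 endfacet
 facet normal -0.061 0.920 -0.388
  outer loop
   vertex 1.6 5.1 6.0
   vertex 5.3 3.7 2.1
   vertex 3.8 2.8 0.2
  endloop
 endfacet
 facet normal 0.769 -0.336 0.543
  outer loop
   vertex 4.1 3.7 3.8
   vertex 2.9 1.6 4.2
   vertex 5.3 3.7 2.1
  endloop
 endfacet
 facet normal 0.715 0.484 0.505
  outer loop
   vertex 4.1 3.7 3.8
   vertex 5.3 3.7 2.1
   vertex 1.6 5.1 6.0
  endloop
 endfacet
 facet normal 0.588 -0.186 0.787
  outer loop
   vertex 4.1 3.7 3.8
   vertex 1.6 5.1 6.0
   vertex 2.9 1.6 4.2
  endloop
 endfacet
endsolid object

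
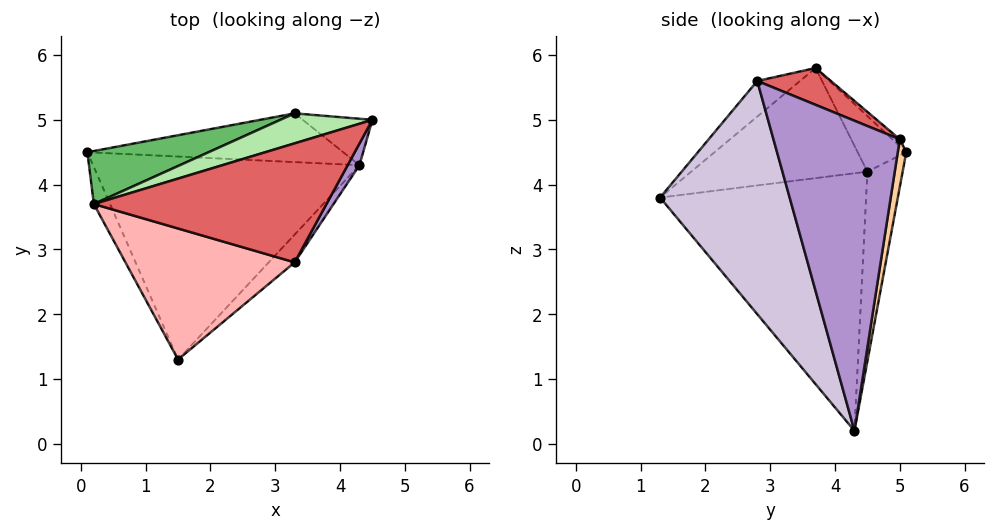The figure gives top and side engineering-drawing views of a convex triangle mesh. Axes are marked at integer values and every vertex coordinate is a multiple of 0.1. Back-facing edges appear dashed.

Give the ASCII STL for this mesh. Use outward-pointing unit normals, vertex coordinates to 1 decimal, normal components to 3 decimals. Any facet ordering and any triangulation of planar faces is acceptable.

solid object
 facet normal -0.680 -0.209 -0.703
  outer loop
   vertex 4.3 4.3 0.2
   vertex 1.5 1.3 3.8
   vertex 0.1 4.5 4.2
  endloop
 endfacet
 facet normal -0.914 -0.383 -0.134
  outer loop
   vertex 0.2 3.7 5.8
   vertex 0.1 4.5 4.2
   vertex 1.5 1.3 3.8
  endloop
 endfacet
 facet normal -0.160 0.963 -0.216
  outer loop
   vertex 3.3 5.1 4.5
   vertex 4.3 4.3 0.2
   vertex 0.1 4.5 4.2
  endloop
 endfacet
 facet normal 0.108 0.982 -0.157
  outer loop
   vertex 3.3 5.1 4.5
   vertex 4.5 5.0 4.7
   vertex 4.3 4.3 0.2
  endloop
 endfacet
 facet normal -0.205 0.870 0.448
  outer loop
   vertex 3.3 5.1 4.5
   vertex 0.1 4.5 4.2
   vertex 0.2 3.7 5.8
  endloop
 endfacet
 facet normal -0.051 0.738 0.673
  outer loop
   vertex 3.3 5.1 4.5
   vertex 0.2 3.7 5.8
   vertex 4.5 5.0 4.7
  endloop
 endfacet
 facet normal 0.149 0.304 0.941
  outer loop
   vertex 3.3 2.8 5.6
   vertex 4.5 5.0 4.7
   vertex 0.2 3.7 5.8
  endloop
 endfacet
 facet normal -0.151 -0.680 0.718
  outer loop
   vertex 3.3 2.8 5.6
   vertex 0.2 3.7 5.8
   vertex 1.5 1.3 3.8
  endloop
 endfacet
 facet normal 0.883 -0.468 0.034
  outer loop
   vertex 3.3 2.8 5.6
   vertex 4.3 4.3 0.2
   vertex 4.5 5.0 4.7
  endloop
 endfacet
 facet normal 0.682 -0.727 -0.076
  outer loop
   vertex 3.3 2.8 5.6
   vertex 1.5 1.3 3.8
   vertex 4.3 4.3 0.2
  endloop
 endfacet
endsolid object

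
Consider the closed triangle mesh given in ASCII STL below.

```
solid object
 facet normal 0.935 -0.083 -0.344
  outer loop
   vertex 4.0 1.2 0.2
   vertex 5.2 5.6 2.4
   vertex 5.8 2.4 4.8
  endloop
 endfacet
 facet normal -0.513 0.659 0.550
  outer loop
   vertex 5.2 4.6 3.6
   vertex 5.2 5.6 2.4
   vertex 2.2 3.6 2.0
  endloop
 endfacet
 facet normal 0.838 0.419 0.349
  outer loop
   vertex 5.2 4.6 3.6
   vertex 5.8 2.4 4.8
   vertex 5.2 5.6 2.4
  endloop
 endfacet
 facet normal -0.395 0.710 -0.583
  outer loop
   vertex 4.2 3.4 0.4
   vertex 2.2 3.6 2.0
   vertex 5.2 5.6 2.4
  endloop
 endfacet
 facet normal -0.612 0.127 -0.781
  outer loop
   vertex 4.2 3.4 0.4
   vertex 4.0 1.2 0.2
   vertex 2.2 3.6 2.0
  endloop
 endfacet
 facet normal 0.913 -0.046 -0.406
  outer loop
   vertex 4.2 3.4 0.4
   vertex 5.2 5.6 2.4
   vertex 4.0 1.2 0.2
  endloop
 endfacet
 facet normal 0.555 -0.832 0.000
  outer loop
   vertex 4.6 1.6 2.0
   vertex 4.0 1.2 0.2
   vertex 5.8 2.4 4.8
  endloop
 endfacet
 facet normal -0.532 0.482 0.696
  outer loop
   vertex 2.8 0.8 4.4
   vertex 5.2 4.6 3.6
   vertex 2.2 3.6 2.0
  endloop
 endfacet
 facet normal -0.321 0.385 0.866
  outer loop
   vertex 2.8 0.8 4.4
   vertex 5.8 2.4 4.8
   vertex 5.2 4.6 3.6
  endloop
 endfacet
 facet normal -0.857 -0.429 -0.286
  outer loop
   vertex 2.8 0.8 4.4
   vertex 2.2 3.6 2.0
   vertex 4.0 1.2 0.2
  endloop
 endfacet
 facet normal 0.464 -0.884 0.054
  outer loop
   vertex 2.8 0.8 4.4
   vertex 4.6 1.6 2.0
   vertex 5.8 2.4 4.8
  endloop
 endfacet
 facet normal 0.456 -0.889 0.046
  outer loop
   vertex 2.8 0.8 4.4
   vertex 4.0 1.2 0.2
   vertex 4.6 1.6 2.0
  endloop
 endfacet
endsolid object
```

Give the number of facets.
12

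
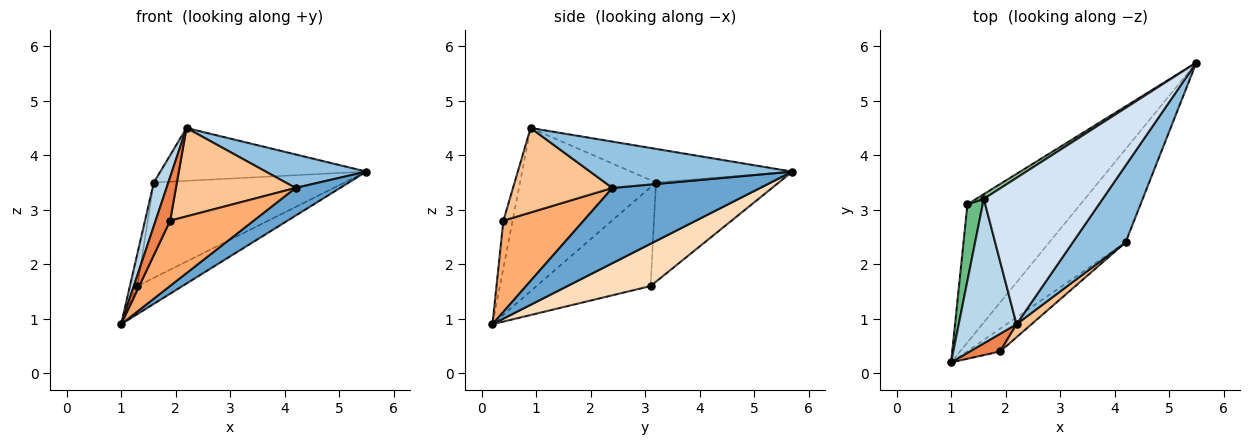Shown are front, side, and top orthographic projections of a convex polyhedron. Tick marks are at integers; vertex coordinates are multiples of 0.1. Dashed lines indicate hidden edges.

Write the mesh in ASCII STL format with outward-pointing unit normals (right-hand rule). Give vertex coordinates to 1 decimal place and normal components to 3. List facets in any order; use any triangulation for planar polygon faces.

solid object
 facet normal 0.687 -0.207 -0.697
  outer loop
   vertex 4.2 2.4 3.4
   vertex 1.0 0.2 0.9
   vertex 5.5 5.7 3.7
  endloop
 endfacet
 facet normal 0.627 -0.312 0.714
  outer loop
   vertex 4.2 2.4 3.4
   vertex 5.5 5.7 3.7
   vertex 2.2 0.9 4.5
  endloop
 endfacet
 facet normal -0.938 -0.100 0.332
  outer loop
   vertex 1.6 3.2 3.5
   vertex 1.0 0.2 0.9
   vertex 2.2 0.9 4.5
  endloop
 endfacet
 facet normal -0.257 0.328 0.909
  outer loop
   vertex 1.6 3.2 3.5
   vertex 2.2 0.9 4.5
   vertex 5.5 5.7 3.7
  endloop
 endfacet
 facet normal -0.507 -0.798 0.324
  outer loop
   vertex 1.9 0.4 2.8
   vertex 2.2 0.9 4.5
   vertex 1.0 0.2 0.9
  endloop
 endfacet
 facet normal 0.672 -0.699 -0.245
  outer loop
   vertex 1.9 0.4 2.8
   vertex 1.0 0.2 0.9
   vertex 4.2 2.4 3.4
  endloop
 endfacet
 facet normal 0.635 -0.764 0.113
  outer loop
   vertex 1.9 0.4 2.8
   vertex 4.2 2.4 3.4
   vertex 2.2 0.9 4.5
  endloop
 endfacet
 facet normal 0.345 0.186 -0.920
  outer loop
   vertex 1.3 3.1 1.6
   vertex 5.5 5.7 3.7
   vertex 1.0 0.2 0.9
  endloop
 endfacet
 facet normal -0.986 0.065 0.152
  outer loop
   vertex 1.3 3.1 1.6
   vertex 1.0 0.2 0.9
   vertex 1.6 3.2 3.5
  endloop
 endfacet
 facet normal -0.541 0.840 0.041
  outer loop
   vertex 1.3 3.1 1.6
   vertex 1.6 3.2 3.5
   vertex 5.5 5.7 3.7
  endloop
 endfacet
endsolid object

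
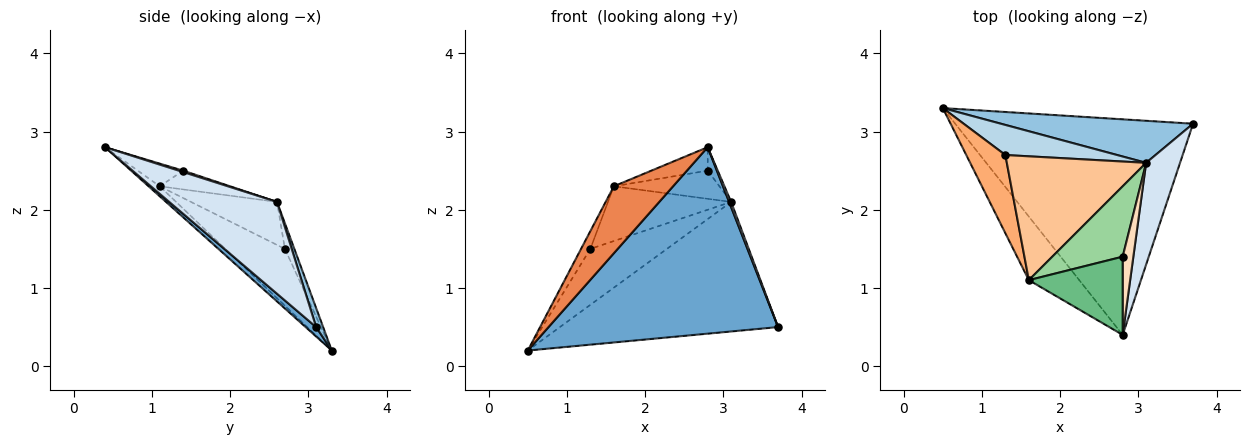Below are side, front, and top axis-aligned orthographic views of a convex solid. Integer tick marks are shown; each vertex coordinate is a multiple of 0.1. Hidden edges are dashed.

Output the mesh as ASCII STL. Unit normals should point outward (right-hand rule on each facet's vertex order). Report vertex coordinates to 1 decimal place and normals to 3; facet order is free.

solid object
 facet normal 0.030 -0.654 -0.756
  outer loop
   vertex 2.8 0.4 2.8
   vertex 0.5 3.3 0.2
   vertex 3.7 3.1 0.5
  endloop
 endfacet
 facet normal 0.030 0.951 0.309
  outer loop
   vertex 3.1 2.6 2.1
   vertex 3.7 3.1 0.5
   vertex 0.5 3.3 0.2
  endloop
 endfacet
 facet normal -0.108 0.876 0.471
  outer loop
   vertex 3.1 2.6 2.1
   vertex 0.5 3.3 0.2
   vertex 1.3 2.7 1.5
  endloop
 endfacet
 facet normal 0.938 -0.018 0.346
  outer loop
   vertex 3.1 2.6 2.1
   vertex 2.8 0.4 2.8
   vertex 3.7 3.1 0.5
  endloop
 endfacet
 facet normal -0.135 -0.719 -0.682
  outer loop
   vertex 1.6 1.1 2.3
   vertex 0.5 3.3 0.2
   vertex 2.8 0.4 2.8
  endloop
 endfacet
 facet normal -0.817 0.128 0.562
  outer loop
   vertex 1.6 1.1 2.3
   vertex 1.3 2.7 1.5
   vertex 0.5 3.3 0.2
  endloop
 endfacet
 facet normal -0.272 0.389 0.880
  outer loop
   vertex 1.6 1.1 2.3
   vertex 3.1 2.6 2.1
   vertex 1.3 2.7 1.5
  endloop
 endfacet
 facet normal 0.127 0.285 0.950
  outer loop
   vertex 2.8 1.4 2.5
   vertex 2.8 0.4 2.8
   vertex 3.1 2.6 2.1
  endloop
 endfacet
 facet normal -0.226 0.280 0.933
  outer loop
   vertex 2.8 1.4 2.5
   vertex 1.6 1.1 2.3
   vertex 2.8 0.4 2.8
  endloop
 endfacet
 facet normal -0.240 0.361 0.901
  outer loop
   vertex 2.8 1.4 2.5
   vertex 3.1 2.6 2.1
   vertex 1.6 1.1 2.3
  endloop
 endfacet
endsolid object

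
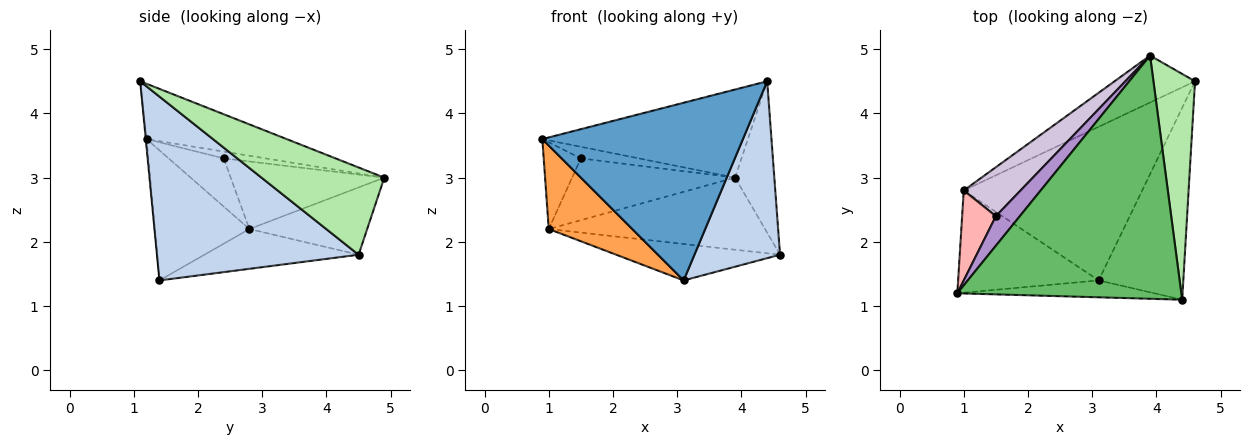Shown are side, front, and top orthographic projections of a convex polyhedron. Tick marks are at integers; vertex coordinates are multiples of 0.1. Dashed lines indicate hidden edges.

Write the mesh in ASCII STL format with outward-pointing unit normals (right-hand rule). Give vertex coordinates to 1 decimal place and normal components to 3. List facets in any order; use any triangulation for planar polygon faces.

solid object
 facet normal -0.004 -0.996 -0.095
  outer loop
   vertex 3.1 1.4 1.4
   vertex 4.4 1.1 4.5
   vertex 0.9 1.2 3.6
  endloop
 endfacet
 facet normal 0.848 -0.360 -0.390
  outer loop
   vertex 3.1 1.4 1.4
   vertex 4.6 4.5 1.8
   vertex 4.4 1.1 4.5
  endloop
 endfacet
 facet normal -0.583 -0.514 -0.629
  outer loop
   vertex 1.0 2.8 2.2
   vertex 3.1 1.4 1.4
   vertex 0.9 1.2 3.6
  endloop
 endfacet
 facet normal -0.212 0.225 -0.951
  outer loop
   vertex 1.0 2.8 2.2
   vertex 4.6 4.5 1.8
   vertex 3.1 1.4 1.4
  endloop
 endfacet
 facet normal -0.226 0.332 0.916
  outer loop
   vertex 3.9 4.9 3.0
   vertex 0.9 1.2 3.6
   vertex 4.4 1.1 4.5
  endloop
 endfacet
 facet normal 0.867 0.277 0.413
  outer loop
   vertex 3.9 4.9 3.0
   vertex 4.4 1.1 4.5
   vertex 4.6 4.5 1.8
  endloop
 endfacet
 facet normal -0.415 0.762 -0.496
  outer loop
   vertex 3.9 4.9 3.0
   vertex 4.6 4.5 1.8
   vertex 1.0 2.8 2.2
  endloop
 endfacet
 facet normal -0.717 0.484 0.502
  outer loop
   vertex 1.5 2.4 3.3
   vertex 1.0 2.8 2.2
   vertex 0.9 1.2 3.6
  endloop
 endfacet
 facet normal -0.255 0.352 0.901
  outer loop
   vertex 1.5 2.4 3.3
   vertex 0.9 1.2 3.6
   vertex 3.9 4.9 3.0
  endloop
 endfacet
 facet normal -0.594 0.630 0.499
  outer loop
   vertex 1.5 2.4 3.3
   vertex 3.9 4.9 3.0
   vertex 1.0 2.8 2.2
  endloop
 endfacet
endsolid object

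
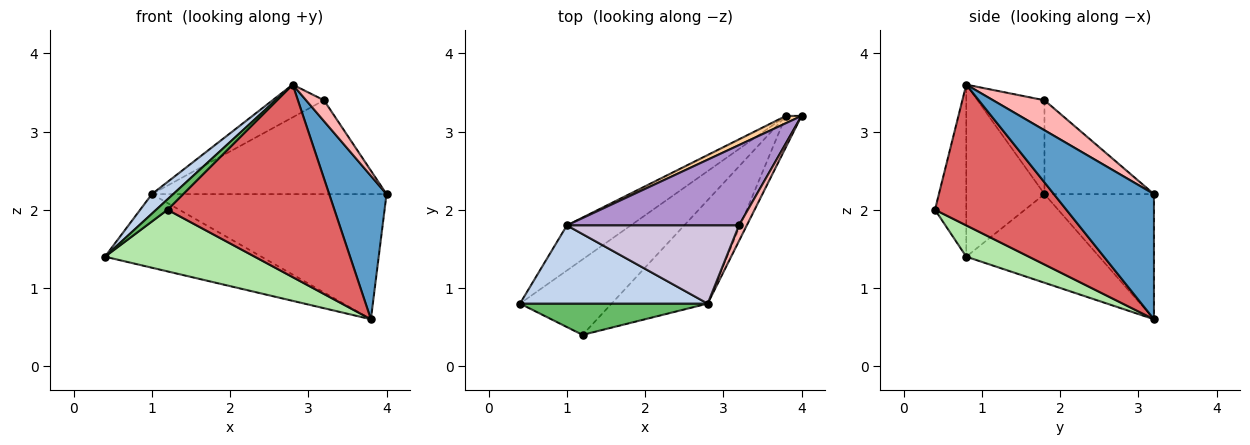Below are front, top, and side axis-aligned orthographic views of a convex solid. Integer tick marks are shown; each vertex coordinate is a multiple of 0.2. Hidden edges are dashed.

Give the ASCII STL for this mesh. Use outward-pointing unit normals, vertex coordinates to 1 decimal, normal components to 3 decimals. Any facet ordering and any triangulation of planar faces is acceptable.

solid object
 facet normal 0.863 -0.494 -0.108
  outer loop
   vertex 3.8 3.2 0.6
   vertex 4.0 3.2 2.2
   vertex 2.8 0.8 3.6
  endloop
 endfacet
 facet normal -0.665 -0.181 0.725
  outer loop
   vertex 1.0 1.8 2.2
   vertex 0.4 0.8 1.4
   vertex 2.8 0.8 3.6
  endloop
 endfacet
 facet normal -0.587 0.690 -0.423
  outer loop
   vertex 1.0 1.8 2.2
   vertex 3.8 3.2 0.6
   vertex 0.4 0.8 1.4
  endloop
 endfacet
 facet normal -0.422 0.905 0.053
  outer loop
   vertex 1.0 1.8 2.2
   vertex 4.0 3.2 2.2
   vertex 3.8 3.2 0.6
  endloop
 endfacet
 facet normal -0.656 -0.239 0.716
  outer loop
   vertex 1.2 0.4 2.0
   vertex 2.8 0.8 3.6
   vertex 0.4 0.8 1.4
  endloop
 endfacet
 facet normal 0.256 -0.612 -0.749
  outer loop
   vertex 1.2 0.4 2.0
   vertex 0.4 0.8 1.4
   vertex 3.8 3.2 0.6
  endloop
 endfacet
 facet normal 0.570 -0.724 -0.389
  outer loop
   vertex 1.2 0.4 2.0
   vertex 3.8 3.2 0.6
   vertex 2.8 0.8 3.6
  endloop
 endfacet
 facet normal 0.917 -0.319 0.239
  outer loop
   vertex 3.2 1.8 3.4
   vertex 2.8 0.8 3.6
   vertex 4.0 3.2 2.2
  endloop
 endfacet
 facet normal -0.334 0.716 0.613
  outer loop
   vertex 3.2 1.8 3.4
   vertex 4.0 3.2 2.2
   vertex 1.0 1.8 2.2
  endloop
 endfacet
 facet normal -0.450 0.345 0.824
  outer loop
   vertex 3.2 1.8 3.4
   vertex 1.0 1.8 2.2
   vertex 2.8 0.8 3.6
  endloop
 endfacet
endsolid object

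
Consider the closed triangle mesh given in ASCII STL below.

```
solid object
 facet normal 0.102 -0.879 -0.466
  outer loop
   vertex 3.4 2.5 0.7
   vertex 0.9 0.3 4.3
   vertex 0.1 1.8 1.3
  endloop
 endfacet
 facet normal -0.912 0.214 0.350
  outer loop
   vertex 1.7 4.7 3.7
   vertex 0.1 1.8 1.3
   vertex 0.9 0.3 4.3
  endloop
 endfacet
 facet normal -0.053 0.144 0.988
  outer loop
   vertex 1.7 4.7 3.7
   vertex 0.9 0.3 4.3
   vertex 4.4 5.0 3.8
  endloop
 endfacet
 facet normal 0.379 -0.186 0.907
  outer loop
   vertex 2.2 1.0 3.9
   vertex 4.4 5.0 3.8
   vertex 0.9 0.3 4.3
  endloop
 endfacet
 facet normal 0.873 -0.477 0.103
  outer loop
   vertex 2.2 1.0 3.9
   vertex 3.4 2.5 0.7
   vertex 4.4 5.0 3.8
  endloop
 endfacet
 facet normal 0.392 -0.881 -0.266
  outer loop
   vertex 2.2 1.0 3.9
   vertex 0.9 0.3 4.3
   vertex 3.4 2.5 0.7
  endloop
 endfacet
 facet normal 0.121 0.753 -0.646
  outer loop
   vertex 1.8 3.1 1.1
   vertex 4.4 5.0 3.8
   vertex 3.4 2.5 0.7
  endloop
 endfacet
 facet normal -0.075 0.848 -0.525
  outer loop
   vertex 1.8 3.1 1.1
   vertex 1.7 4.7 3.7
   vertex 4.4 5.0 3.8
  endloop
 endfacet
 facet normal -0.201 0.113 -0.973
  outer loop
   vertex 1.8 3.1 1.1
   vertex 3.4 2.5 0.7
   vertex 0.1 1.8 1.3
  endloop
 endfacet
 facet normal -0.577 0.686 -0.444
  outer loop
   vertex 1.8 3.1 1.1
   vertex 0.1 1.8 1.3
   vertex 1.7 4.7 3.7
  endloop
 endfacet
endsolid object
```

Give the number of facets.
10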